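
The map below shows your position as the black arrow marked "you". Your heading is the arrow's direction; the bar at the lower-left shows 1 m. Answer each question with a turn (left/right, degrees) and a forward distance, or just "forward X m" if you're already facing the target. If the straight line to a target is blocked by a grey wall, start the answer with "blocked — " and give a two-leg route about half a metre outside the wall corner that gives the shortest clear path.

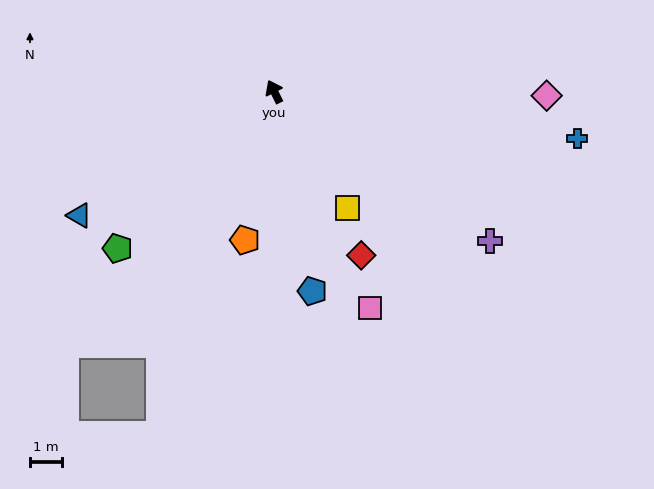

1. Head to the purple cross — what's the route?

turn right 151°, forward 8.1 m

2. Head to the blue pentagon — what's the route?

turn left 164°, forward 6.3 m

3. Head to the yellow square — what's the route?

turn right 174°, forward 4.3 m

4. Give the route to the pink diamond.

turn right 117°, forward 8.4 m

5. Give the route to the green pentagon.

turn left 108°, forward 6.9 m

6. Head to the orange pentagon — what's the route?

turn left 142°, forward 4.7 m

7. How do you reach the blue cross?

turn right 125°, forward 9.5 m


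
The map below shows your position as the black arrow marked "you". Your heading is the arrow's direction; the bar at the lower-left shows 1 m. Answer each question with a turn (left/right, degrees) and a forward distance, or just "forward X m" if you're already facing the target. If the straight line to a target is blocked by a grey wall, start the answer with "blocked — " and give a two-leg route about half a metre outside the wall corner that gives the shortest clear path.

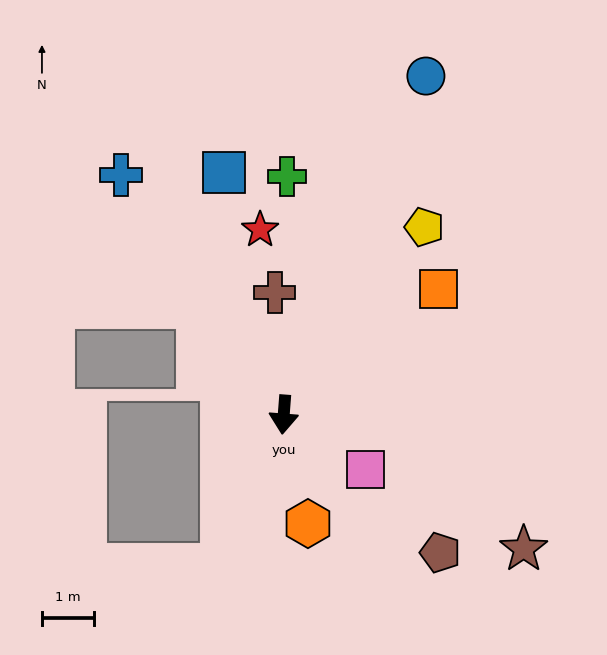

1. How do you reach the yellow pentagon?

turn left 148°, forward 4.5 m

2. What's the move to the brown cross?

turn right 171°, forward 2.3 m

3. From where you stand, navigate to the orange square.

turn left 133°, forward 3.8 m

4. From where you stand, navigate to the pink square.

turn left 61°, forward 1.9 m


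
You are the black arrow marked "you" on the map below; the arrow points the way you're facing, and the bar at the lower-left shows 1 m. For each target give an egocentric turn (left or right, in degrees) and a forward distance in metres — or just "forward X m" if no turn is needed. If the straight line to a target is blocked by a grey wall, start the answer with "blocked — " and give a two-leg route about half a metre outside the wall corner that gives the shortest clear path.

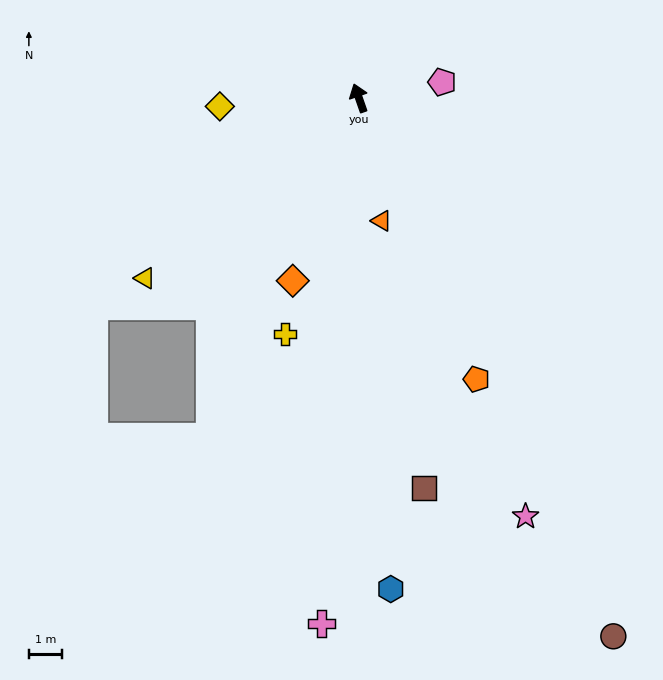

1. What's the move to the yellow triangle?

turn left 111°, forward 8.4 m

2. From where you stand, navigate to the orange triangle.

turn left 171°, forward 3.8 m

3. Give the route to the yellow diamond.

turn left 74°, forward 4.2 m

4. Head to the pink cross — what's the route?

turn left 157°, forward 15.8 m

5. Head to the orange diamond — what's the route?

turn left 141°, forward 5.8 m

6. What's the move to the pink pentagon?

turn right 98°, forward 2.5 m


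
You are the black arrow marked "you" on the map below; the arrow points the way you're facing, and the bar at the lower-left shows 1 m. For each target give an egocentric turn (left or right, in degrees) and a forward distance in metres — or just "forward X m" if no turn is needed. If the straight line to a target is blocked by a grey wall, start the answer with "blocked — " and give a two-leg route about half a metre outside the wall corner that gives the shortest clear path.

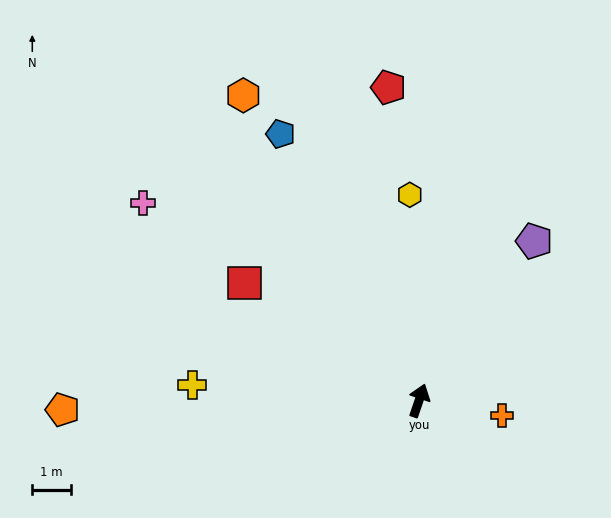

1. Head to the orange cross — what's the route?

turn right 81°, forward 2.2 m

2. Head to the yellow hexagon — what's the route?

turn left 21°, forward 5.4 m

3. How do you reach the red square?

turn left 75°, forward 5.5 m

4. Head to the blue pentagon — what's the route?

turn left 46°, forward 7.8 m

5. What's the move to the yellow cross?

turn left 105°, forward 5.9 m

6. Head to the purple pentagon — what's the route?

turn right 17°, forward 5.1 m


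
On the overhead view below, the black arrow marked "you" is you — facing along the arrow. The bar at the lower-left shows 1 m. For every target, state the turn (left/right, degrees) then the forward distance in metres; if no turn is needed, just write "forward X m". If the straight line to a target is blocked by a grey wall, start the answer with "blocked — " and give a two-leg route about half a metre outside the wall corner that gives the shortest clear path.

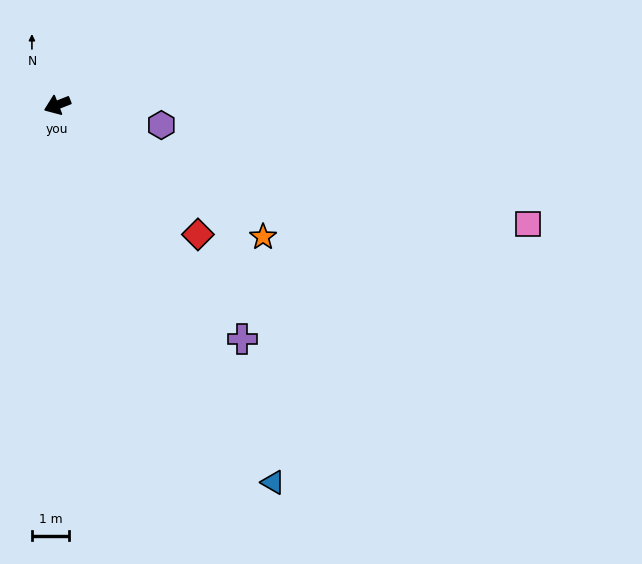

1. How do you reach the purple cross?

turn left 107°, forward 8.1 m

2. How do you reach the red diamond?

turn left 116°, forward 5.2 m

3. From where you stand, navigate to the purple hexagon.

turn left 147°, forward 2.9 m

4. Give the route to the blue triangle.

turn left 98°, forward 11.8 m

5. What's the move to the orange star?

turn left 126°, forward 6.6 m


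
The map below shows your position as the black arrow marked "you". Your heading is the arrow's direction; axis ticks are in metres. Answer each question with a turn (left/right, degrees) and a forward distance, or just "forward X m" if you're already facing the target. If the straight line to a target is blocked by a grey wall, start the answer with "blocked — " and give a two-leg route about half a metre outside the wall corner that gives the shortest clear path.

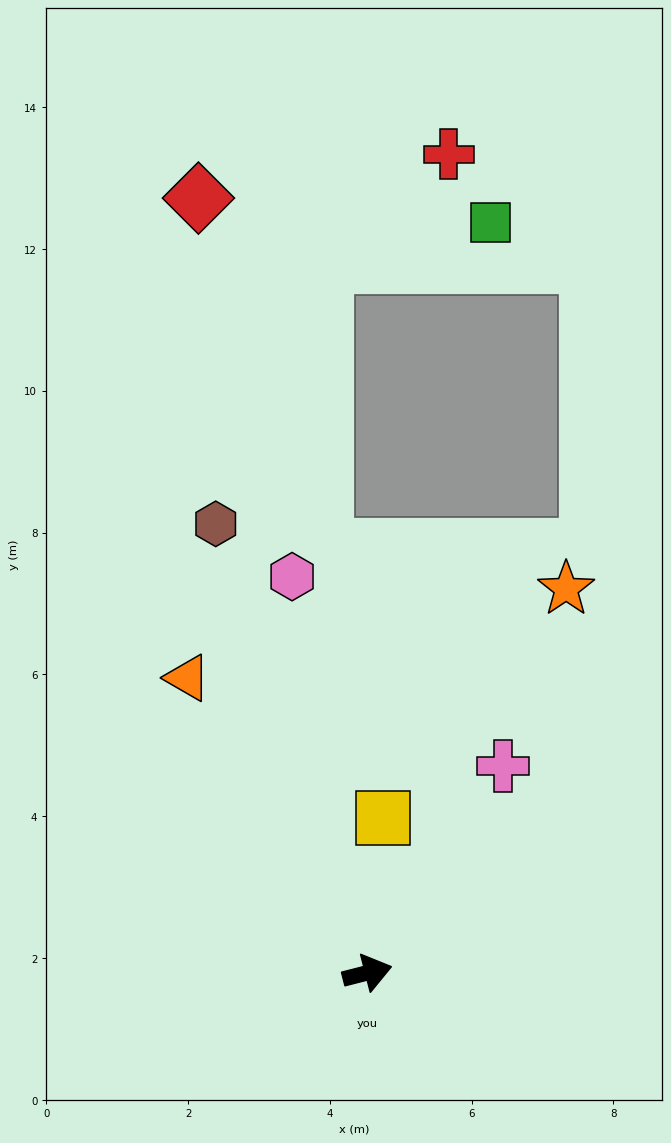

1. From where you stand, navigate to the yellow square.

turn left 70°, forward 2.2 m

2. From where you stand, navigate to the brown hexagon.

turn left 94°, forward 6.7 m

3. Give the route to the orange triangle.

turn left 107°, forward 4.9 m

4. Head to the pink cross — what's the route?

turn left 42°, forward 3.5 m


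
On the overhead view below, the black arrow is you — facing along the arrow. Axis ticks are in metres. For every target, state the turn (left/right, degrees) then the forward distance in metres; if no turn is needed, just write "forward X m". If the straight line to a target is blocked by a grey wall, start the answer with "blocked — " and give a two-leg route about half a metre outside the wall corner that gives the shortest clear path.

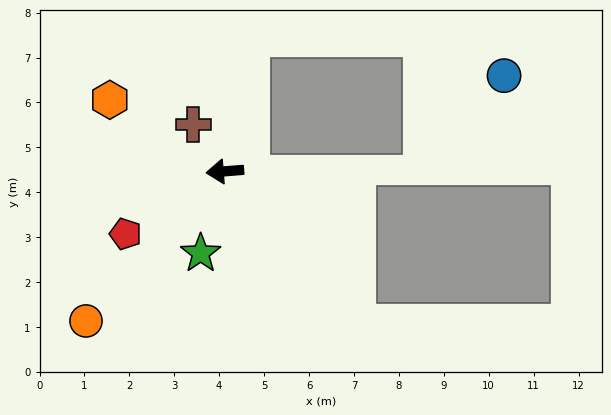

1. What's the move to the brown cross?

turn right 60°, forward 1.3 m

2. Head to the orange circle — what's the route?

turn left 43°, forward 4.5 m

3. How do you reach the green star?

turn left 69°, forward 1.9 m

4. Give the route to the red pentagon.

turn left 28°, forward 2.6 m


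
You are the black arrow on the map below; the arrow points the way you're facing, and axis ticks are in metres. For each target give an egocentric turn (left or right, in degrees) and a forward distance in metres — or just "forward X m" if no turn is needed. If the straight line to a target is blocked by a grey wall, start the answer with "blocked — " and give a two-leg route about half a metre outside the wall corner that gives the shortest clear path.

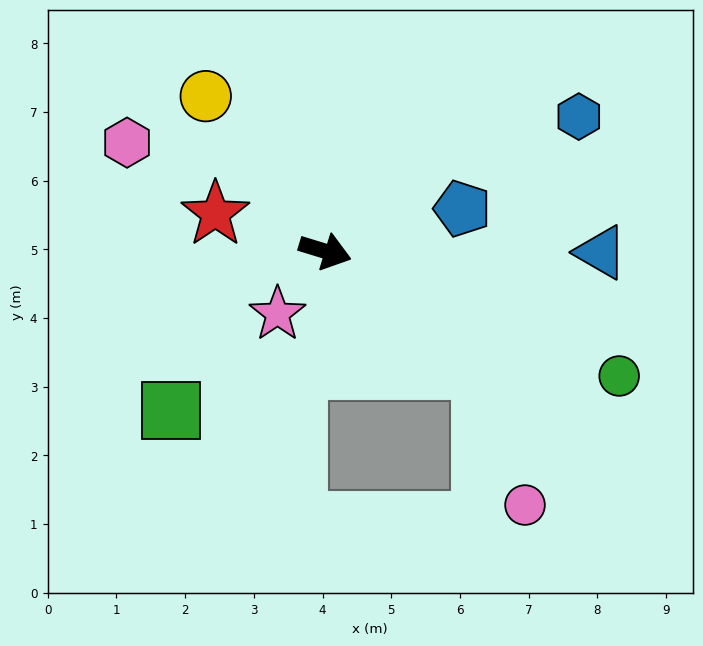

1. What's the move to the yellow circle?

turn left 145°, forward 2.8 m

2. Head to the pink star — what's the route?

turn right 110°, forward 1.1 m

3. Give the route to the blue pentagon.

turn left 34°, forward 2.1 m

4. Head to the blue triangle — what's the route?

turn left 17°, forward 4.0 m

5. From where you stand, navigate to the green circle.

turn right 6°, forward 4.6 m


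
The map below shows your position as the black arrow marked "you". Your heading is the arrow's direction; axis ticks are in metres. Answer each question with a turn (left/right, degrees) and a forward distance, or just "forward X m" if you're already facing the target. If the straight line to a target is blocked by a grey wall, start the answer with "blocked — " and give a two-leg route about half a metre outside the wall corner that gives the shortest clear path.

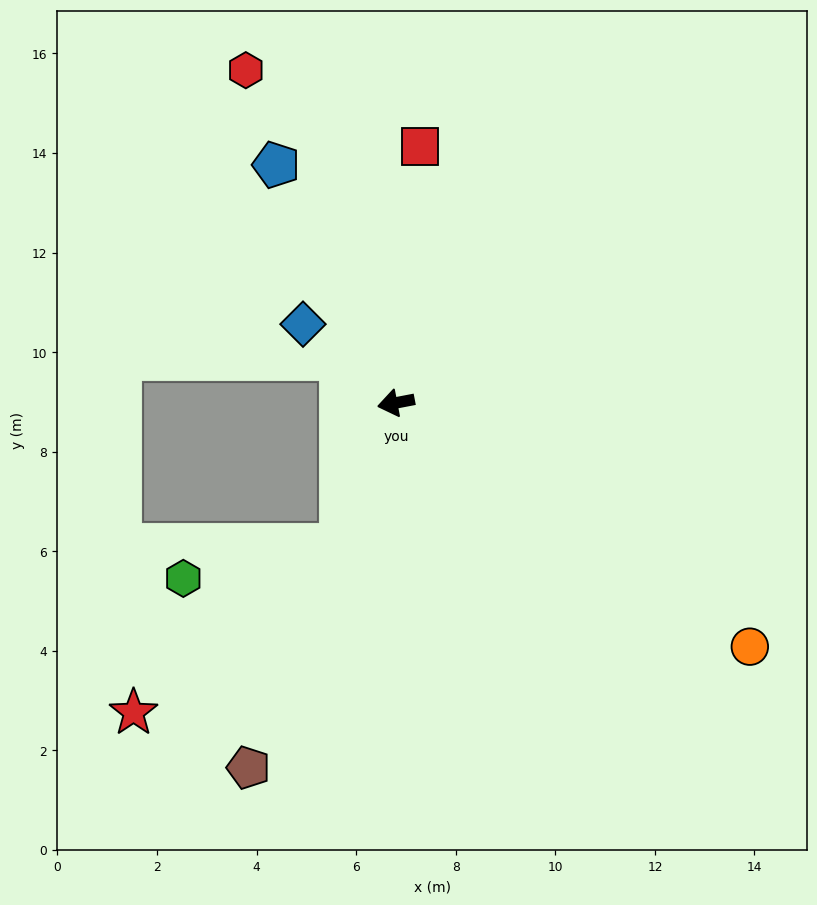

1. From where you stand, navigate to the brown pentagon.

turn left 57°, forward 7.9 m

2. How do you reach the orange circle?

turn left 135°, forward 8.6 m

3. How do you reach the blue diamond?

turn right 51°, forward 2.4 m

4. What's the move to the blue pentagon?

turn right 74°, forward 5.4 m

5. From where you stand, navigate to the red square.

turn right 106°, forward 5.2 m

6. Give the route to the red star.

blocked — turn left 58°, forward 3.1 m, then turn right 30°, forward 5.4 m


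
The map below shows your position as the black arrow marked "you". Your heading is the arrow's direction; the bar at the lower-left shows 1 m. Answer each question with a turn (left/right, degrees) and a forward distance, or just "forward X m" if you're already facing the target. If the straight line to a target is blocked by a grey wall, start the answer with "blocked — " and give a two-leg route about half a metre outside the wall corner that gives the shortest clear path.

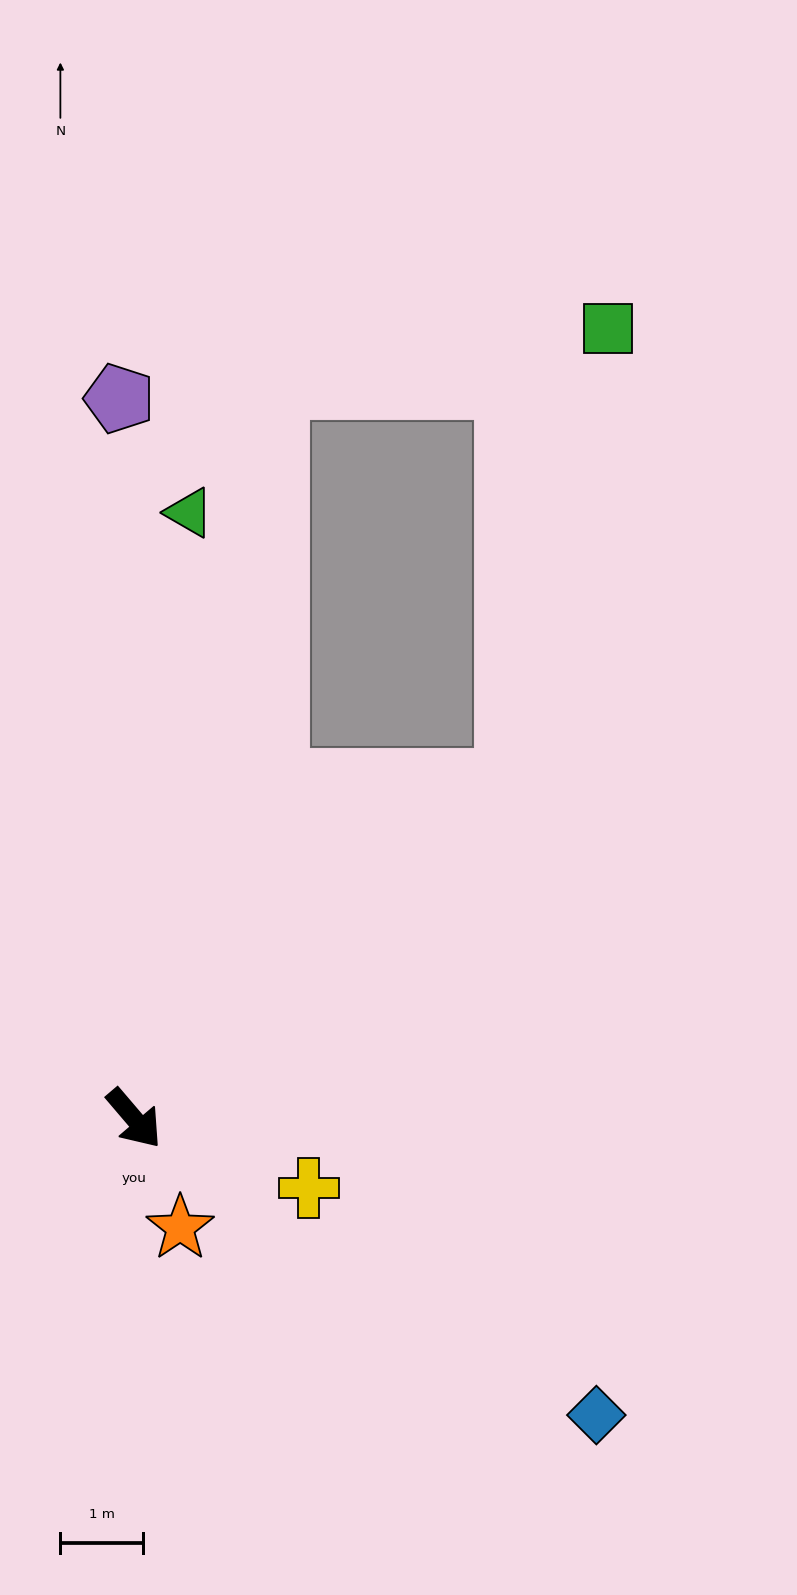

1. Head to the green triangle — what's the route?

turn left 134°, forward 7.4 m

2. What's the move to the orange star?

turn right 18°, forward 1.4 m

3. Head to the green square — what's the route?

blocked — turn left 91°, forward 6.1 m, then turn left 36°, forward 5.6 m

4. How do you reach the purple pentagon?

turn left 141°, forward 8.7 m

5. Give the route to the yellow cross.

turn left 28°, forward 2.3 m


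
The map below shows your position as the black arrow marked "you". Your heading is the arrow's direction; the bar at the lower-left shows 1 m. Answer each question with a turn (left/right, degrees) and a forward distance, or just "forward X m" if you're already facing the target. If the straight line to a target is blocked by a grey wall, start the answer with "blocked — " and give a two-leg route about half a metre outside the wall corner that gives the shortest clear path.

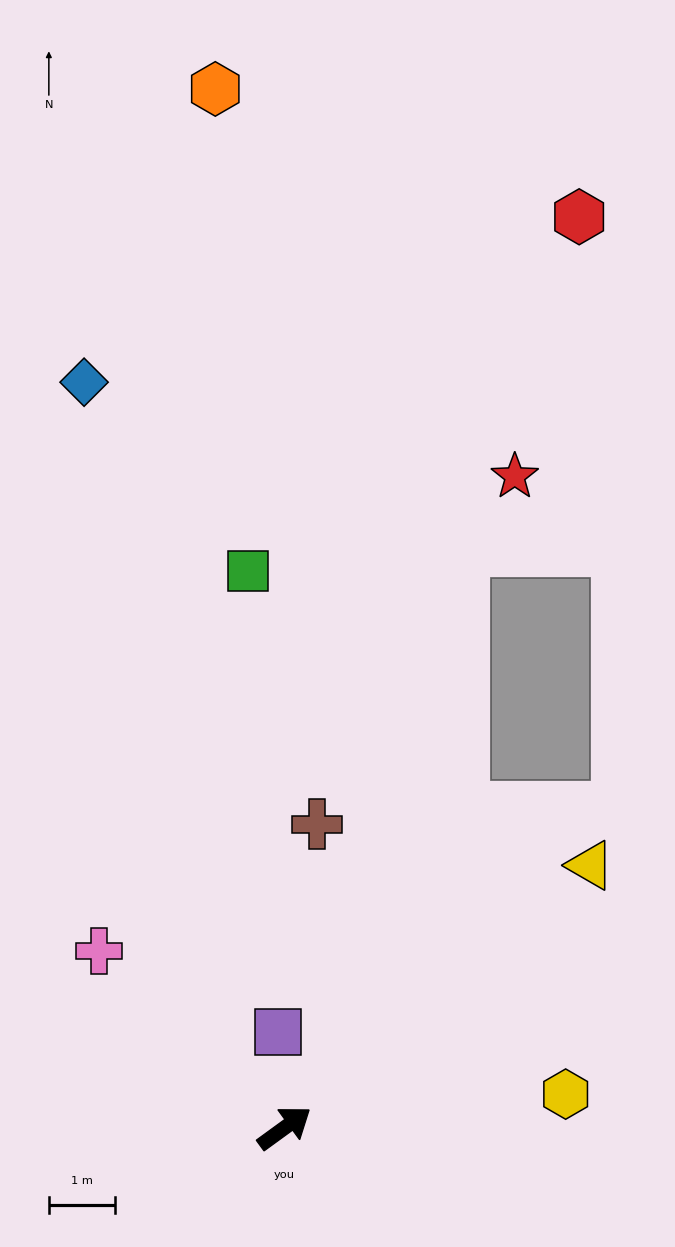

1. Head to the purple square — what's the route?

turn left 58°, forward 1.5 m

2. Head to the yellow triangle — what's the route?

turn left 5°, forward 6.1 m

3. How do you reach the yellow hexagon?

turn right 29°, forward 4.3 m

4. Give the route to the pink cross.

turn left 100°, forward 3.9 m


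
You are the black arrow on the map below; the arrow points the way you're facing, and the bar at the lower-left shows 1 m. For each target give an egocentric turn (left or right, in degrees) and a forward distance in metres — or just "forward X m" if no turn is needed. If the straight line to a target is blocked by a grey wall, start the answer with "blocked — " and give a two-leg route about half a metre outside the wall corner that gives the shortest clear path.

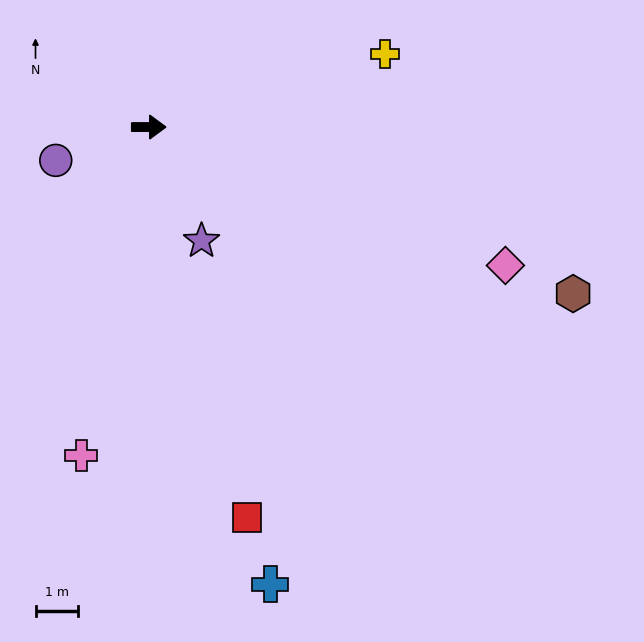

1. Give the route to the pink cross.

turn right 102°, forward 7.9 m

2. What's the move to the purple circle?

turn right 160°, forward 2.3 m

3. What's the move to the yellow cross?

turn left 17°, forward 5.8 m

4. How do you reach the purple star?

turn right 65°, forward 2.9 m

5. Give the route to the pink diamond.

turn right 21°, forward 9.0 m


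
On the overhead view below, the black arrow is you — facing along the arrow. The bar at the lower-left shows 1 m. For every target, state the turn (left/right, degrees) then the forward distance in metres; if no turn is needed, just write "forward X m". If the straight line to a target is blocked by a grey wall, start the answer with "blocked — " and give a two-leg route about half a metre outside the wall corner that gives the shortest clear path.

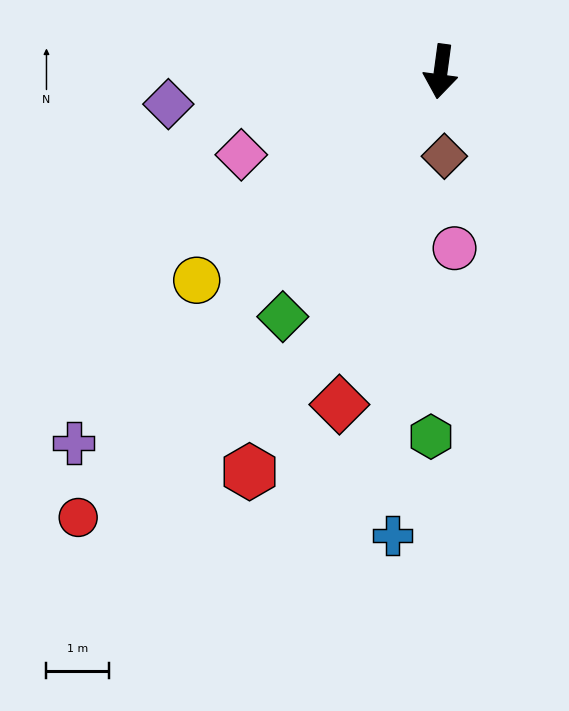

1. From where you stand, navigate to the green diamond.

turn right 25°, forward 4.6 m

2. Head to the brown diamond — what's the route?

turn left 10°, forward 1.4 m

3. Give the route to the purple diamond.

turn right 76°, forward 4.4 m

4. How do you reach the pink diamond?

turn right 60°, forward 3.4 m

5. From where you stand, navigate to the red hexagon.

turn right 18°, forward 7.1 m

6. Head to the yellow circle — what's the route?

turn right 42°, forward 5.1 m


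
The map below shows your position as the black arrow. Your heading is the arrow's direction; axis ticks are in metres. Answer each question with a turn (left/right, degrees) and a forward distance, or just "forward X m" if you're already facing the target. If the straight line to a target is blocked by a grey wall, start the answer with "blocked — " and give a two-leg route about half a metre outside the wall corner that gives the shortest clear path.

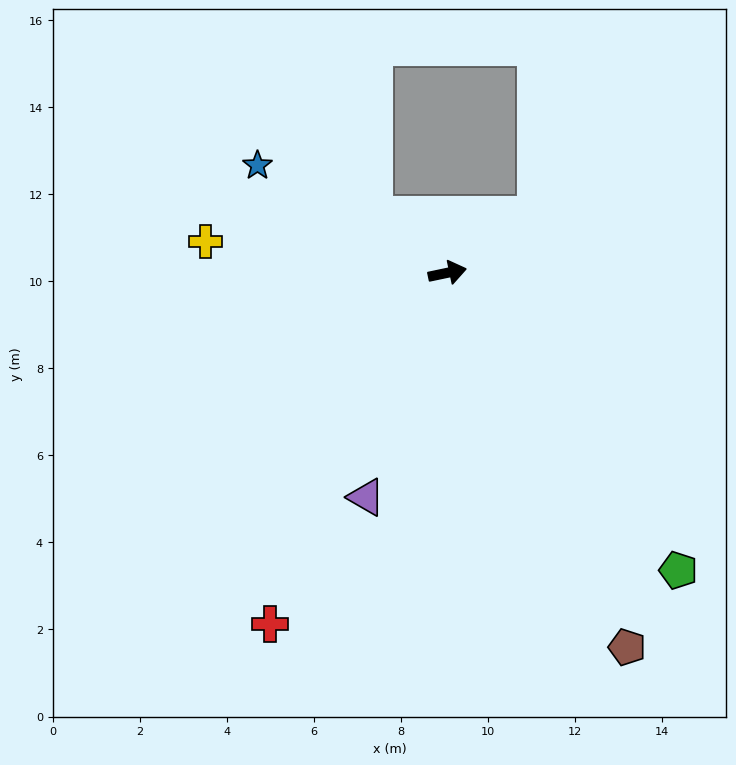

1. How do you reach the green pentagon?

turn right 64°, forward 8.7 m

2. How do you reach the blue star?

turn left 139°, forward 5.0 m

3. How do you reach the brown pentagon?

turn right 76°, forward 9.5 m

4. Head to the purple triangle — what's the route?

turn right 122°, forward 5.5 m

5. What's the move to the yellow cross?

turn left 161°, forward 5.6 m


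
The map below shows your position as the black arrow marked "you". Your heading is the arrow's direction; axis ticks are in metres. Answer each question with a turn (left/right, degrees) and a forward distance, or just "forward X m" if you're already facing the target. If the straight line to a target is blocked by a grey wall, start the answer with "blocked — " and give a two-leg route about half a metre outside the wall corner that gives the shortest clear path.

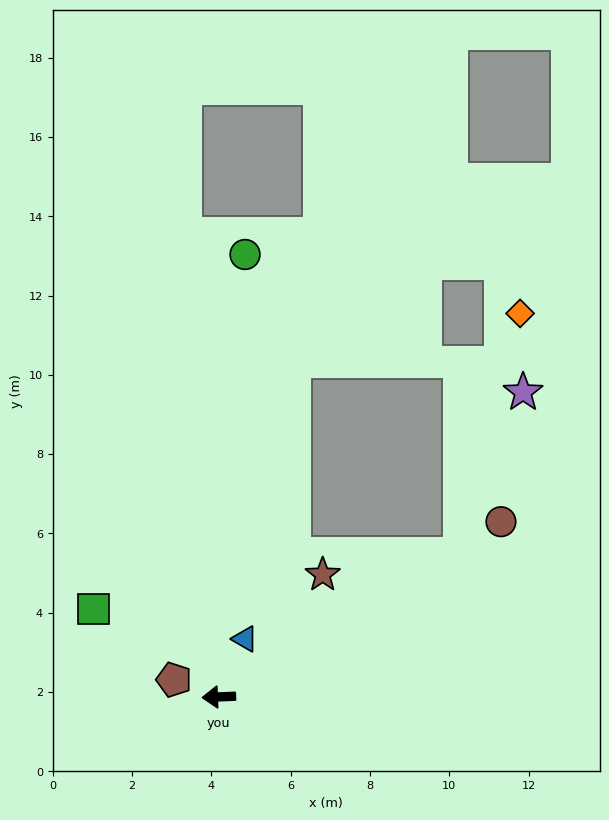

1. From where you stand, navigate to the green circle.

turn right 96°, forward 11.2 m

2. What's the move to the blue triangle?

turn right 117°, forward 1.6 m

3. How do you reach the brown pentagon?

turn right 23°, forward 1.2 m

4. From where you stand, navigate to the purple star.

blocked — turn right 152°, forward 7.1 m, then turn left 38°, forward 4.4 m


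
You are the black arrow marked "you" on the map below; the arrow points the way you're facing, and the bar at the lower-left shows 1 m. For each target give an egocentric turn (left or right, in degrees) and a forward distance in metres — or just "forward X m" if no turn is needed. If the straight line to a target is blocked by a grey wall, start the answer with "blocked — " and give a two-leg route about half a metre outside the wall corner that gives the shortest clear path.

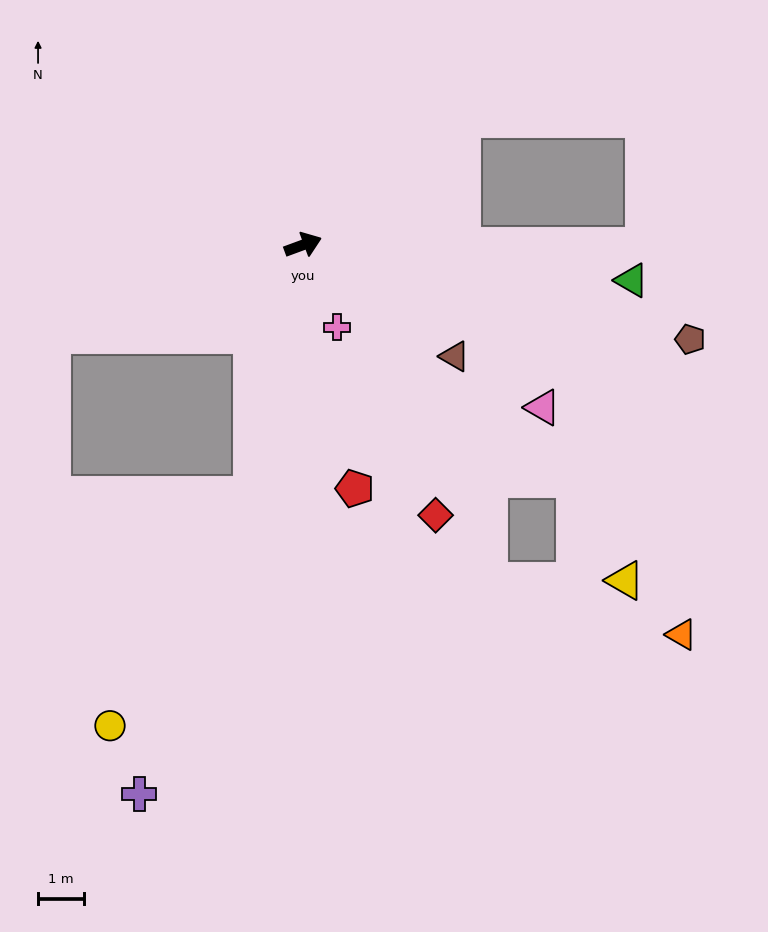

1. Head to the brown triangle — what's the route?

turn right 57°, forward 4.1 m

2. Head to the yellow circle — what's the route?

blocked — turn right 122°, forward 5.6 m, then turn right 20°, forward 5.9 m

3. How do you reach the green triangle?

turn right 26°, forward 7.2 m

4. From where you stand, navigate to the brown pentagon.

turn right 34°, forward 8.7 m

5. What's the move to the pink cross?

turn right 88°, forward 1.9 m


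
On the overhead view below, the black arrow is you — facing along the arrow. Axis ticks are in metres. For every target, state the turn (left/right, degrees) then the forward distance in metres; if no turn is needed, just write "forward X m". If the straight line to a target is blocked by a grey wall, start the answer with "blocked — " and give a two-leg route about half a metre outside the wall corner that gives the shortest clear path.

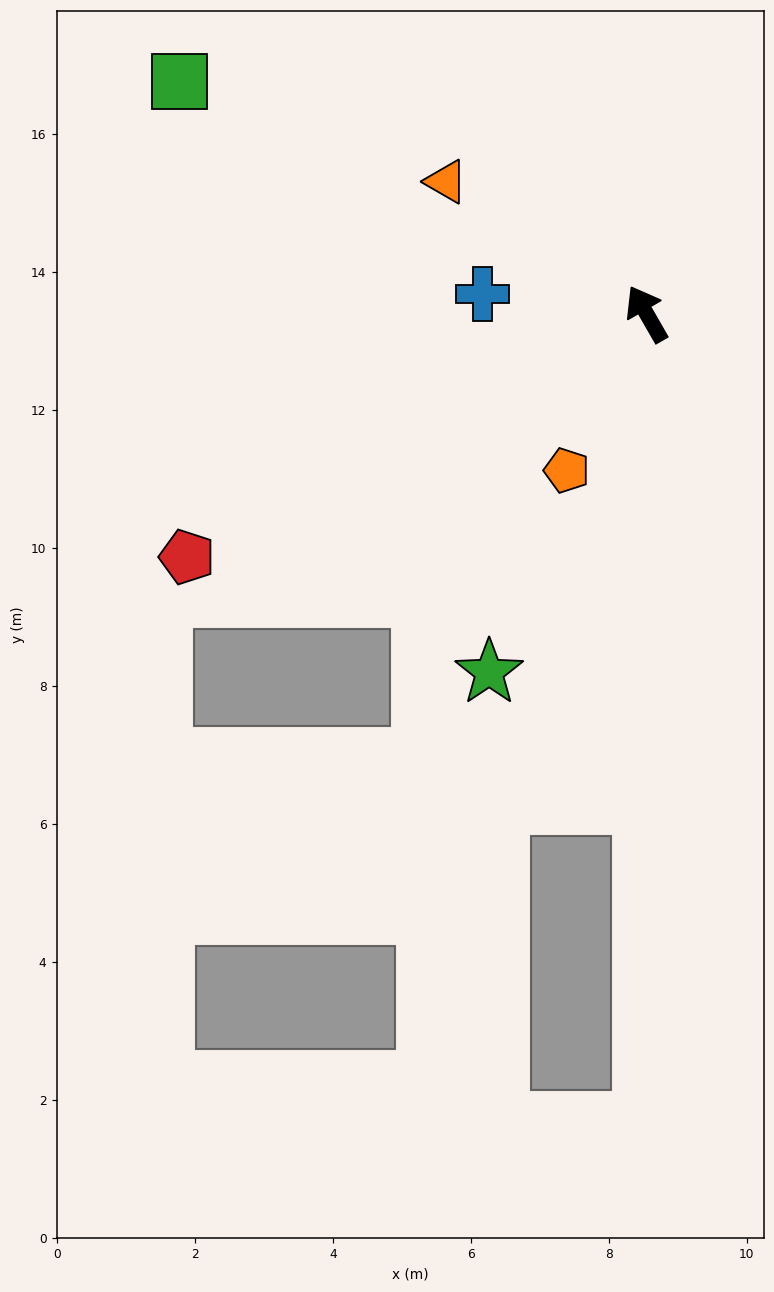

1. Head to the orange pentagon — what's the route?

turn left 123°, forward 2.5 m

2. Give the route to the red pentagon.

turn left 88°, forward 7.5 m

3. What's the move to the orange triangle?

turn left 27°, forward 3.5 m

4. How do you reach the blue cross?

turn left 53°, forward 2.4 m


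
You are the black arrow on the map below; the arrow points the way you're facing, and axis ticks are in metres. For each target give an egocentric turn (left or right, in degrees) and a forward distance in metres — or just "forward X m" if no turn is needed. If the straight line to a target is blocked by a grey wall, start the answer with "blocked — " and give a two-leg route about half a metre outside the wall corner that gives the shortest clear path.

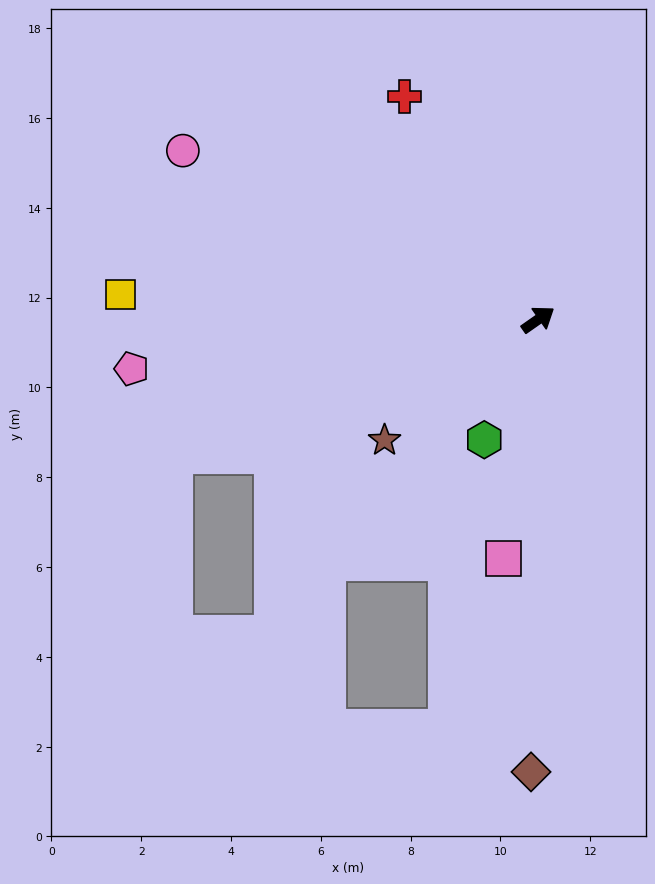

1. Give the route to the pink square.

turn right 133°, forward 5.4 m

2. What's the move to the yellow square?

turn left 142°, forward 9.3 m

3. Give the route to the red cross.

turn left 86°, forward 5.8 m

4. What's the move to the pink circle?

turn left 120°, forward 8.8 m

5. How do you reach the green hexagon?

turn right 149°, forward 2.9 m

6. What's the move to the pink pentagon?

turn left 152°, forward 9.1 m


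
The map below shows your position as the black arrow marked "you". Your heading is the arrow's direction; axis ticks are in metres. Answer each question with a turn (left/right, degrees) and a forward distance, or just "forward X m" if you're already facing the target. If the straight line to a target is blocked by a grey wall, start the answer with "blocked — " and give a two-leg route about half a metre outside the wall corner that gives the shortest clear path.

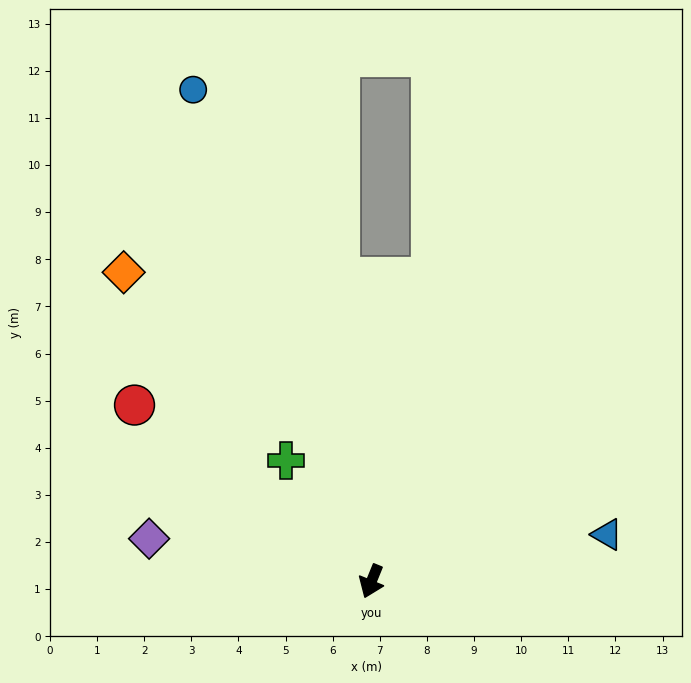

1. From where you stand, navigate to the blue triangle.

turn left 123°, forward 5.1 m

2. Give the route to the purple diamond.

turn right 79°, forward 4.8 m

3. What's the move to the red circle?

turn right 105°, forward 6.3 m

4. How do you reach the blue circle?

turn right 138°, forward 11.1 m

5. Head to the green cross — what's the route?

turn right 123°, forward 3.1 m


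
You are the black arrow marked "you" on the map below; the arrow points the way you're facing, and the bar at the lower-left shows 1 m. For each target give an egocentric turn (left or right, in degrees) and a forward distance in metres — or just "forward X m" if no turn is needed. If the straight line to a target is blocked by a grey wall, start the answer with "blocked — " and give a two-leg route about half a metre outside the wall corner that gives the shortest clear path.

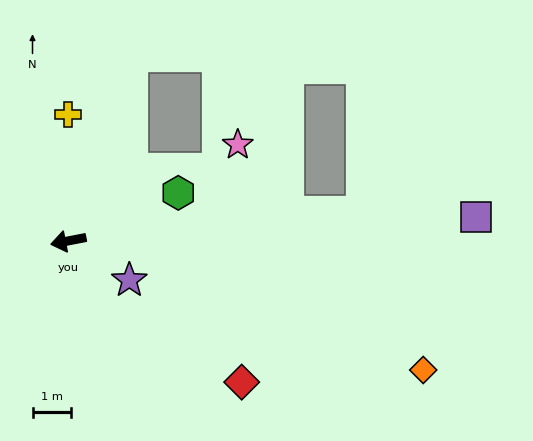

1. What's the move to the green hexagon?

turn right 167°, forward 3.1 m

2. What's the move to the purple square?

turn left 172°, forward 10.5 m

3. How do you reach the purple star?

turn left 136°, forward 1.9 m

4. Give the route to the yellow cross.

turn right 101°, forward 3.3 m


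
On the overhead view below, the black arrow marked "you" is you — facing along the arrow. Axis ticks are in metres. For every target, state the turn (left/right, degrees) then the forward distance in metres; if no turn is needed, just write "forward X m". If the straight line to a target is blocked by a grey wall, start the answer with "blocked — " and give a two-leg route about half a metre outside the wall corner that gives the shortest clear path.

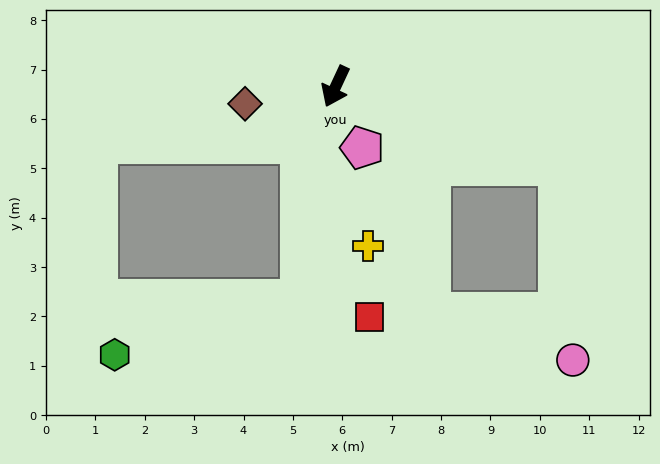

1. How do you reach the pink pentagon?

turn left 48°, forward 1.4 m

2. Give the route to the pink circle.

blocked — turn left 96°, forward 4.8 m, then turn right 67°, forward 4.0 m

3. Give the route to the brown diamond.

turn right 54°, forward 1.9 m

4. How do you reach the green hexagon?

blocked — turn left 16°, forward 4.4 m, then turn right 65°, forward 3.9 m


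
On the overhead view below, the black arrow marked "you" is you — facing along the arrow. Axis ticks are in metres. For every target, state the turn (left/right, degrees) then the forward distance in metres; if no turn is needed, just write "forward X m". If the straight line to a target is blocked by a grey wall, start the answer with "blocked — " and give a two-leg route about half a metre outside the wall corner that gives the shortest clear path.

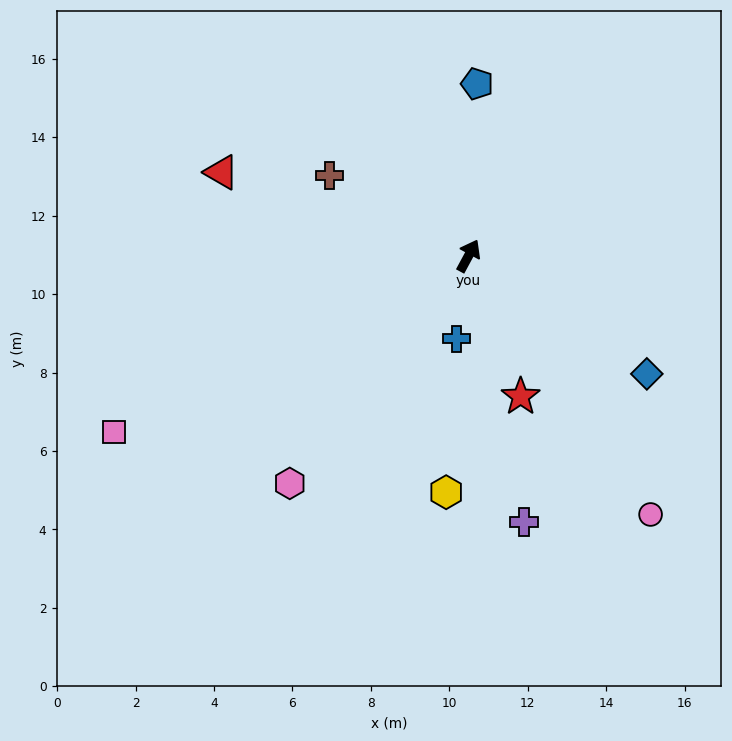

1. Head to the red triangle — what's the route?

turn left 100°, forward 6.7 m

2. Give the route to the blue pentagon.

turn left 26°, forward 4.4 m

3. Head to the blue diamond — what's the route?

turn right 95°, forward 5.5 m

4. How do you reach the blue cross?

turn right 160°, forward 2.1 m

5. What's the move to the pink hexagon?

turn left 170°, forward 7.4 m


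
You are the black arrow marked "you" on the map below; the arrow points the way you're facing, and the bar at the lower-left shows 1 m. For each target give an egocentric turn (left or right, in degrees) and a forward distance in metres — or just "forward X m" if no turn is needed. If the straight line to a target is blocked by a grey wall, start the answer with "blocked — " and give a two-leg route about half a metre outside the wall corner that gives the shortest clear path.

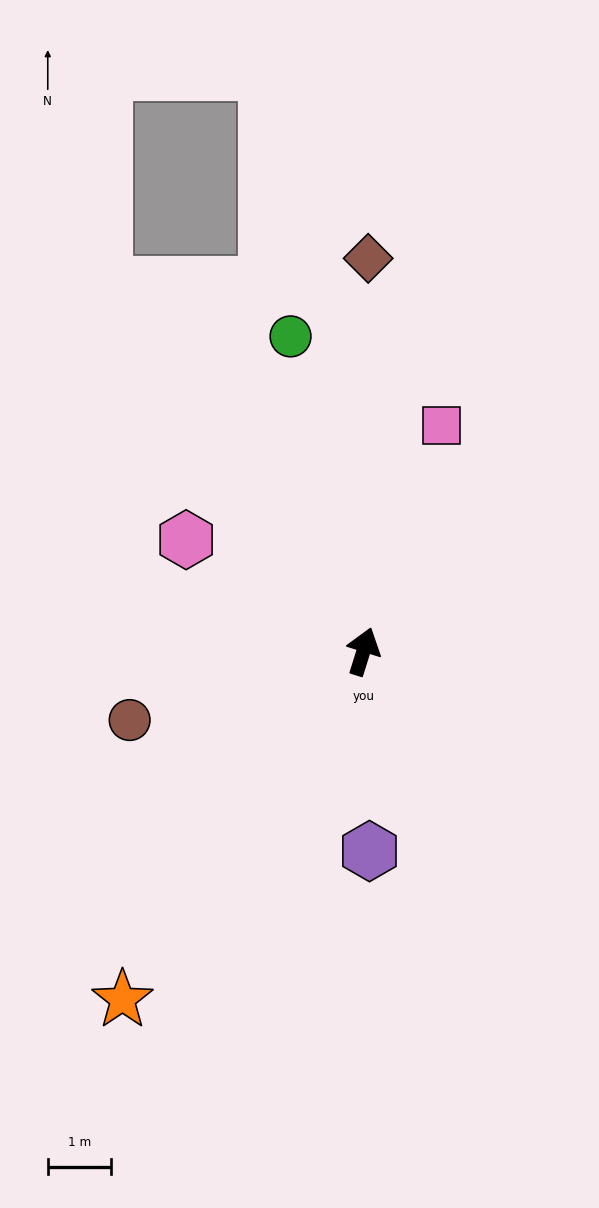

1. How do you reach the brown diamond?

turn left 17°, forward 6.2 m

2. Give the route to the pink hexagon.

turn left 75°, forward 3.3 m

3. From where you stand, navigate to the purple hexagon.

turn right 161°, forward 3.1 m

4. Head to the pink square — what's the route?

forward 3.8 m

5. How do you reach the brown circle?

turn left 124°, forward 3.8 m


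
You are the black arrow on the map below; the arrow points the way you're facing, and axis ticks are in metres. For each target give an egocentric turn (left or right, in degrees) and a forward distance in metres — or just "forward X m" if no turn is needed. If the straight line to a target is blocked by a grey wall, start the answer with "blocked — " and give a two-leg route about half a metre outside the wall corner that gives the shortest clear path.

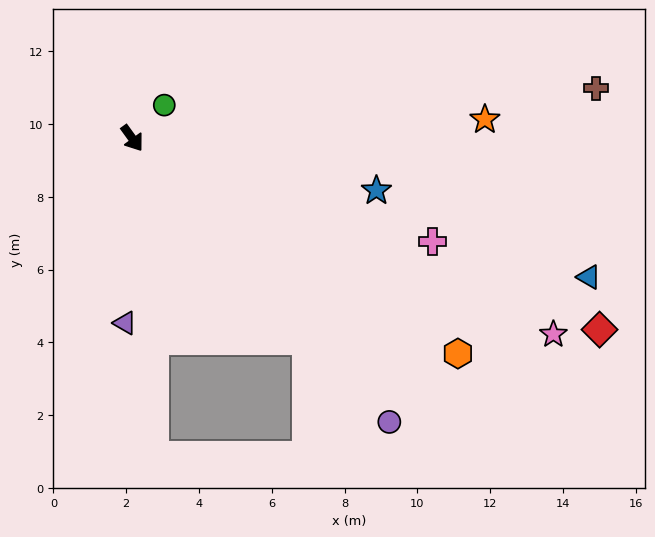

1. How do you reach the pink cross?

turn left 35°, forward 8.7 m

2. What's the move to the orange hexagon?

turn left 21°, forward 10.7 m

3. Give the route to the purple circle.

turn left 6°, forward 10.5 m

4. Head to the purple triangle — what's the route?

turn right 38°, forward 5.1 m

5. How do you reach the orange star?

turn left 57°, forward 9.7 m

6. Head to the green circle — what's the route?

turn left 100°, forward 1.3 m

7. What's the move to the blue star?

turn left 42°, forward 6.9 m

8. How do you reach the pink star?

turn left 29°, forward 12.8 m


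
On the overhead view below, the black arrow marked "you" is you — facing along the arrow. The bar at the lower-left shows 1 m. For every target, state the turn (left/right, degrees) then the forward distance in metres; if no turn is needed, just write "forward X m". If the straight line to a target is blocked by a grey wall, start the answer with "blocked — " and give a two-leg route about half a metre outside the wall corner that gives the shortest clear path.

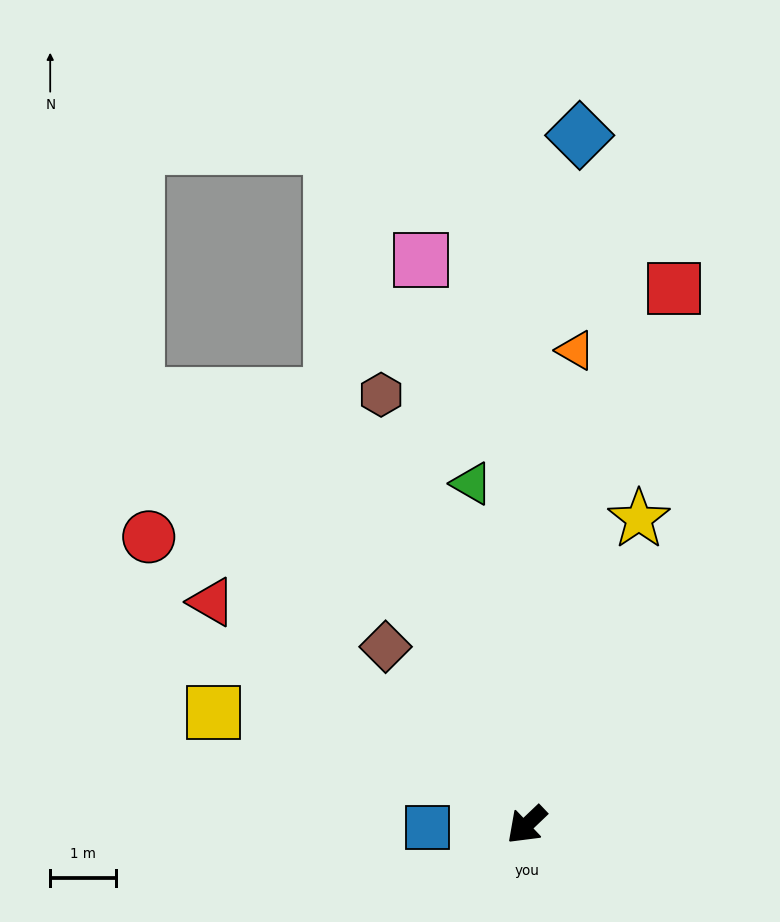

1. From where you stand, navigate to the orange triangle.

turn right 140°, forward 7.3 m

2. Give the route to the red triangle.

turn right 79°, forward 5.9 m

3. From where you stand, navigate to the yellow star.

turn right 154°, forward 5.0 m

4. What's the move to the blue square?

turn right 42°, forward 1.5 m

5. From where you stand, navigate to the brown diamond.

turn right 95°, forward 3.5 m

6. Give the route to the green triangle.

turn right 125°, forward 5.3 m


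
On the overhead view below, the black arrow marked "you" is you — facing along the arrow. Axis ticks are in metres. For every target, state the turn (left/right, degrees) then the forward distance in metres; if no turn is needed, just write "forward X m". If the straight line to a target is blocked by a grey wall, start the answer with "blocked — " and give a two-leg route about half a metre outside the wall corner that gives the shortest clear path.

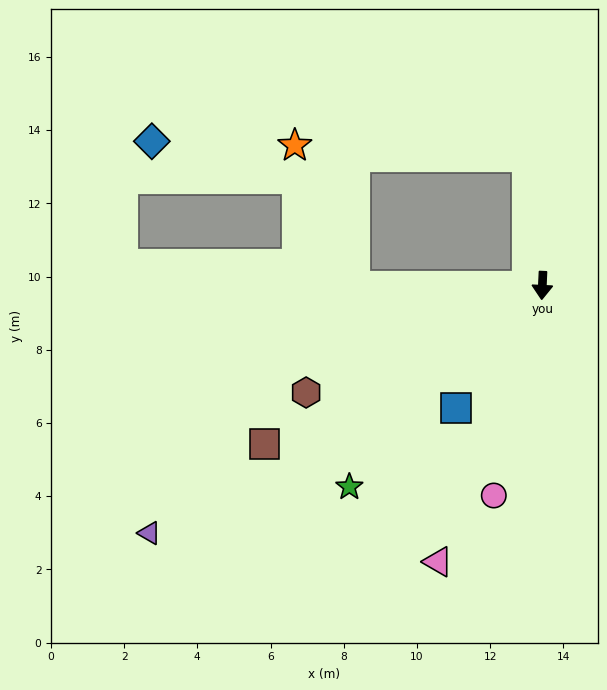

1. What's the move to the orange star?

blocked — turn right 87°, forward 5.1 m, then turn right 67°, forward 4.2 m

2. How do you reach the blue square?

turn right 33°, forward 4.1 m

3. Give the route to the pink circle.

turn right 10°, forward 5.9 m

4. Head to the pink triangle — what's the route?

turn right 18°, forward 8.1 m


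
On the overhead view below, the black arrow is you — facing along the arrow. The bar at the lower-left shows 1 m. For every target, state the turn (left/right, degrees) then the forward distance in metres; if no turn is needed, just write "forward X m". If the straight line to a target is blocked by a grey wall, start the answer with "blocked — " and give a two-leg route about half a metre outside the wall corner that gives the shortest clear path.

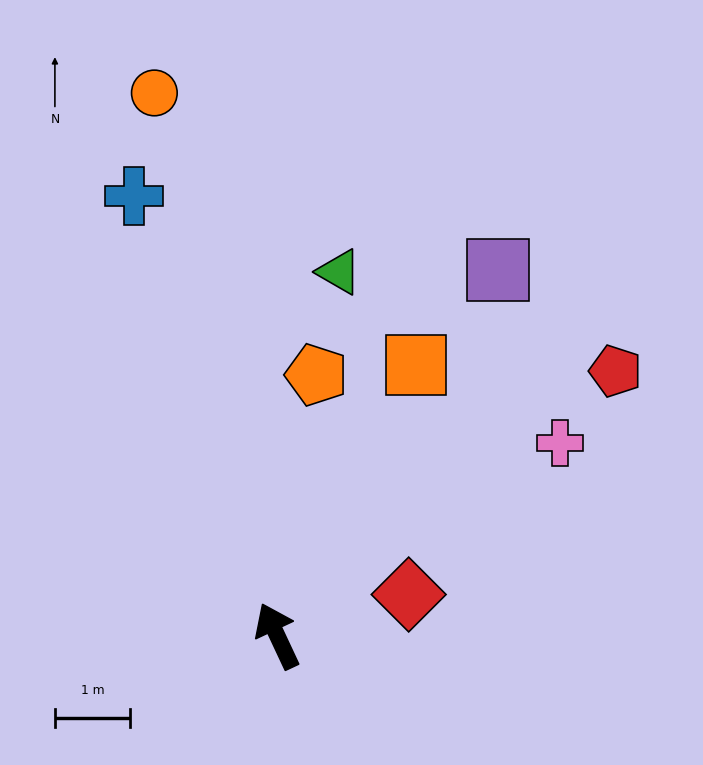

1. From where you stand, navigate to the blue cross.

turn right 7°, forward 6.2 m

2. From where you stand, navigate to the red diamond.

turn right 98°, forward 1.8 m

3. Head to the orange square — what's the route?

turn right 52°, forward 4.0 m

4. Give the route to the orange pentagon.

turn right 34°, forward 3.5 m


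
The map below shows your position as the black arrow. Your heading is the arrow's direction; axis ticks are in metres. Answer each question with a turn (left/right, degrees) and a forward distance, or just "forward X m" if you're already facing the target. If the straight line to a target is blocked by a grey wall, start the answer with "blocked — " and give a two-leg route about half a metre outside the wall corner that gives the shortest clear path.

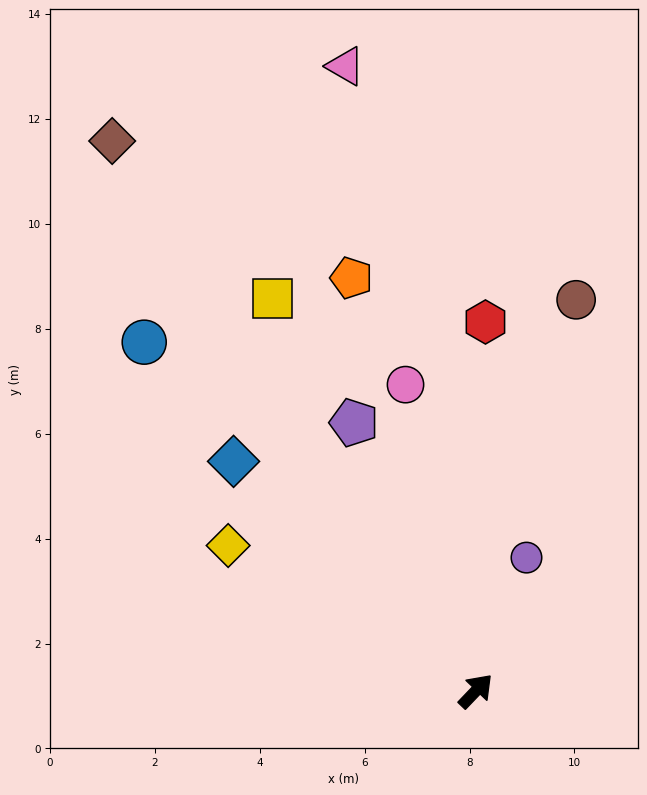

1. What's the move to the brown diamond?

turn left 77°, forward 12.6 m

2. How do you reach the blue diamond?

turn left 90°, forward 6.4 m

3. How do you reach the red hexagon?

turn left 42°, forward 7.0 m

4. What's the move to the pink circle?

turn left 57°, forward 6.0 m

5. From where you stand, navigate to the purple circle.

turn left 23°, forward 2.7 m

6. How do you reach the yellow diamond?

turn left 103°, forward 5.5 m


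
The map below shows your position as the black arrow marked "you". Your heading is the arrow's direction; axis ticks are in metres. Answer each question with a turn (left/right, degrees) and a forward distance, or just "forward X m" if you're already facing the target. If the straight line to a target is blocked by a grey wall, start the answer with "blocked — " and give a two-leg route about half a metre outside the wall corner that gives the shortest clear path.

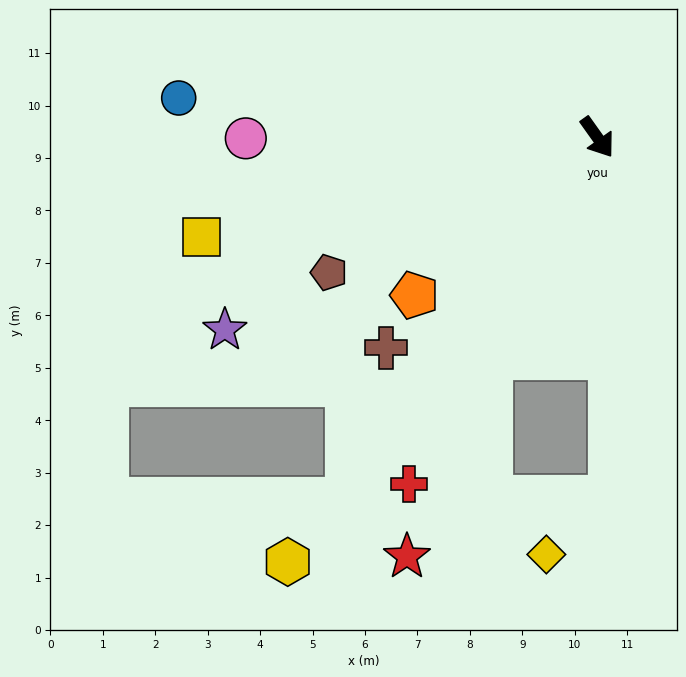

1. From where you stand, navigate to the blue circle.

turn right 131°, forward 8.0 m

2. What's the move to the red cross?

turn right 64°, forward 7.5 m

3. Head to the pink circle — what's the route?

turn right 125°, forward 6.7 m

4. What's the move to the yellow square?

turn right 111°, forward 7.8 m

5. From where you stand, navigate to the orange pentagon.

turn right 85°, forward 4.6 m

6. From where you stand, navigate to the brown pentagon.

turn right 99°, forward 5.7 m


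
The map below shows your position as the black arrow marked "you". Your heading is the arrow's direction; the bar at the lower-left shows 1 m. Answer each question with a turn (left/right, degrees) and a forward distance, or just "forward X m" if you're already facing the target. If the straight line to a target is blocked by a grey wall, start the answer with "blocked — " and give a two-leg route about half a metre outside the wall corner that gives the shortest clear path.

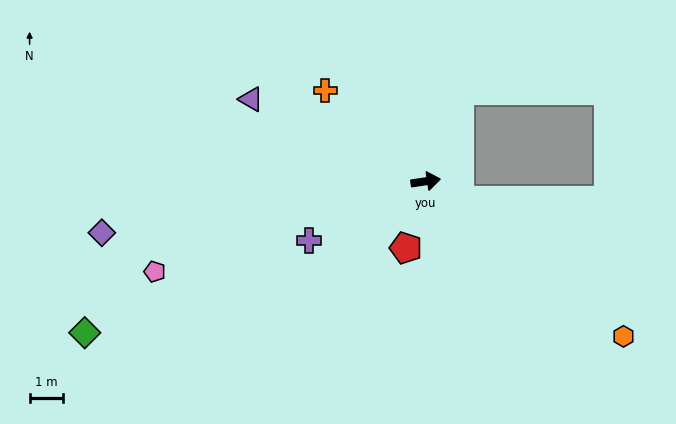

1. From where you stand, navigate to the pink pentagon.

turn right 170°, forward 8.5 m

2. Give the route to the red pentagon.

turn right 115°, forward 2.1 m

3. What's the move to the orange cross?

turn left 129°, forward 4.0 m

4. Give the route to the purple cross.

turn right 162°, forward 3.9 m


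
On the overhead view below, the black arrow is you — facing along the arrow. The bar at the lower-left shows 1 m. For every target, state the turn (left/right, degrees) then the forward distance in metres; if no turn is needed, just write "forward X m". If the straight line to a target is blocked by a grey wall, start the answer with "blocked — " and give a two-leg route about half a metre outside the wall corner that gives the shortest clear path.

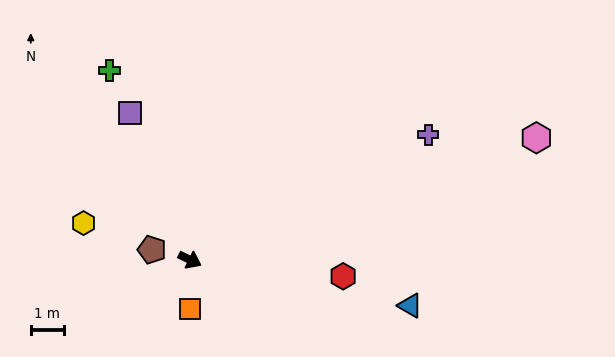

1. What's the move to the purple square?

turn left 138°, forward 4.8 m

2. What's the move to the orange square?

turn right 63°, forward 1.5 m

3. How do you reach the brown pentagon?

turn right 169°, forward 1.2 m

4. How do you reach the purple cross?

turn left 54°, forward 8.1 m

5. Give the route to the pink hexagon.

turn left 46°, forward 11.1 m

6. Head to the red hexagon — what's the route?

turn left 20°, forward 4.6 m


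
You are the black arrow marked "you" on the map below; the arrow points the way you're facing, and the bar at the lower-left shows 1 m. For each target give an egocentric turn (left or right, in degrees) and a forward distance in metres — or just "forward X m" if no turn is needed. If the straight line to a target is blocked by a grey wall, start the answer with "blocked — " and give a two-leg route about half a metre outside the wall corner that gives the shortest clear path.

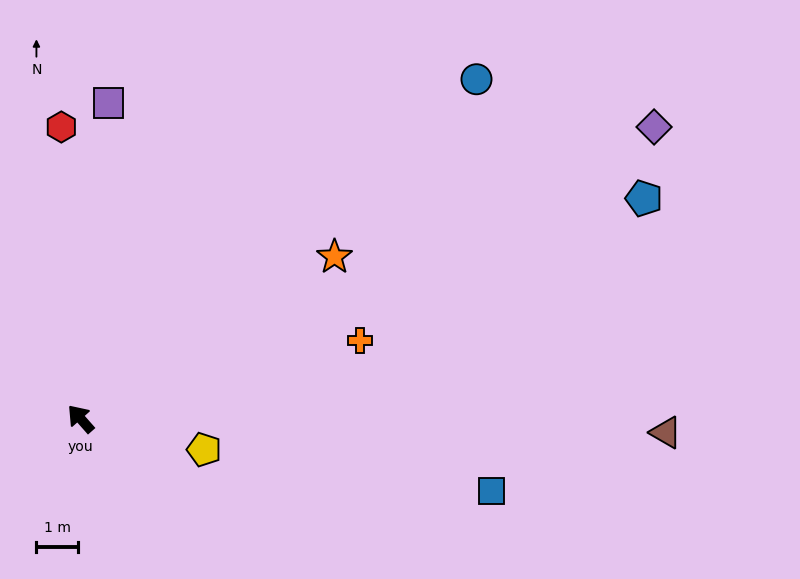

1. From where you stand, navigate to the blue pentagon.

turn right 110°, forward 14.4 m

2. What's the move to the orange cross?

turn right 116°, forward 6.9 m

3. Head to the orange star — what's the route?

turn right 99°, forward 7.2 m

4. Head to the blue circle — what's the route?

turn right 91°, forward 12.4 m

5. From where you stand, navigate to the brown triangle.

turn right 133°, forward 13.9 m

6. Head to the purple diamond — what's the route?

turn right 104°, forward 15.3 m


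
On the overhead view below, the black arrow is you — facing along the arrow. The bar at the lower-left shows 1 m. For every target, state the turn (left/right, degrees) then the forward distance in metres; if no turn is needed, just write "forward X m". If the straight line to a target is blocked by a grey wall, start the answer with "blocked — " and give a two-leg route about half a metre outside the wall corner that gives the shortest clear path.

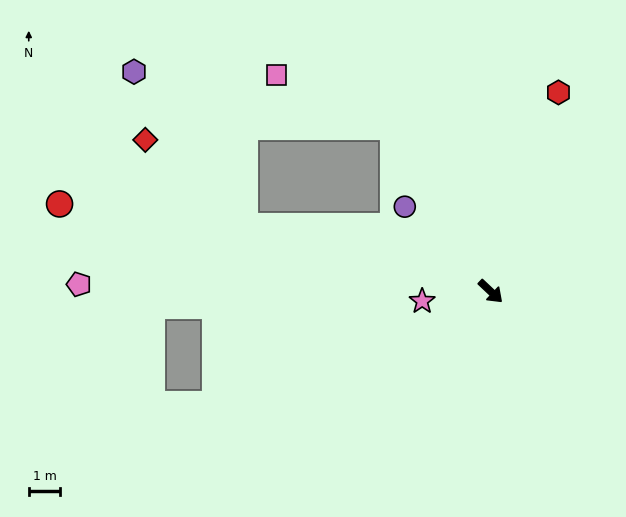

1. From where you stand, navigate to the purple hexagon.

blocked — turn right 152°, forward 8.1 m, then turn right 39°, forward 6.0 m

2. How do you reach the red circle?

turn right 148°, forward 14.0 m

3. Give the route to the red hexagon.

turn left 115°, forward 6.7 m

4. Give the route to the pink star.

turn right 129°, forward 2.2 m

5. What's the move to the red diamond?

blocked — turn right 152°, forward 8.1 m, then turn right 25°, forward 4.2 m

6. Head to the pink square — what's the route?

blocked — turn left 164°, forward 6.1 m, then turn left 35°, forward 4.0 m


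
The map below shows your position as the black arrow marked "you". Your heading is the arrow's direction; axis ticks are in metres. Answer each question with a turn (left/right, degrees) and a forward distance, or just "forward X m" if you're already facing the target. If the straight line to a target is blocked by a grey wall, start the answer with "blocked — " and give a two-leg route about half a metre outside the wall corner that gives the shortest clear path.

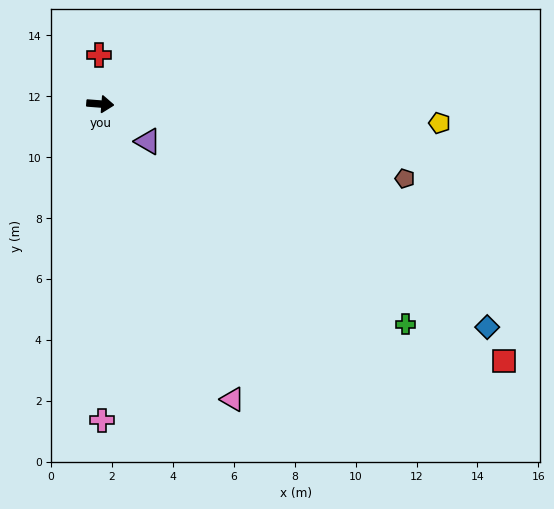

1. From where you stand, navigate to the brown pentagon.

turn right 9°, forward 10.3 m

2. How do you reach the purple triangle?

turn right 34°, forward 2.0 m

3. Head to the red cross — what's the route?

turn left 96°, forward 1.6 m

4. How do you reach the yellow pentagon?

forward 11.2 m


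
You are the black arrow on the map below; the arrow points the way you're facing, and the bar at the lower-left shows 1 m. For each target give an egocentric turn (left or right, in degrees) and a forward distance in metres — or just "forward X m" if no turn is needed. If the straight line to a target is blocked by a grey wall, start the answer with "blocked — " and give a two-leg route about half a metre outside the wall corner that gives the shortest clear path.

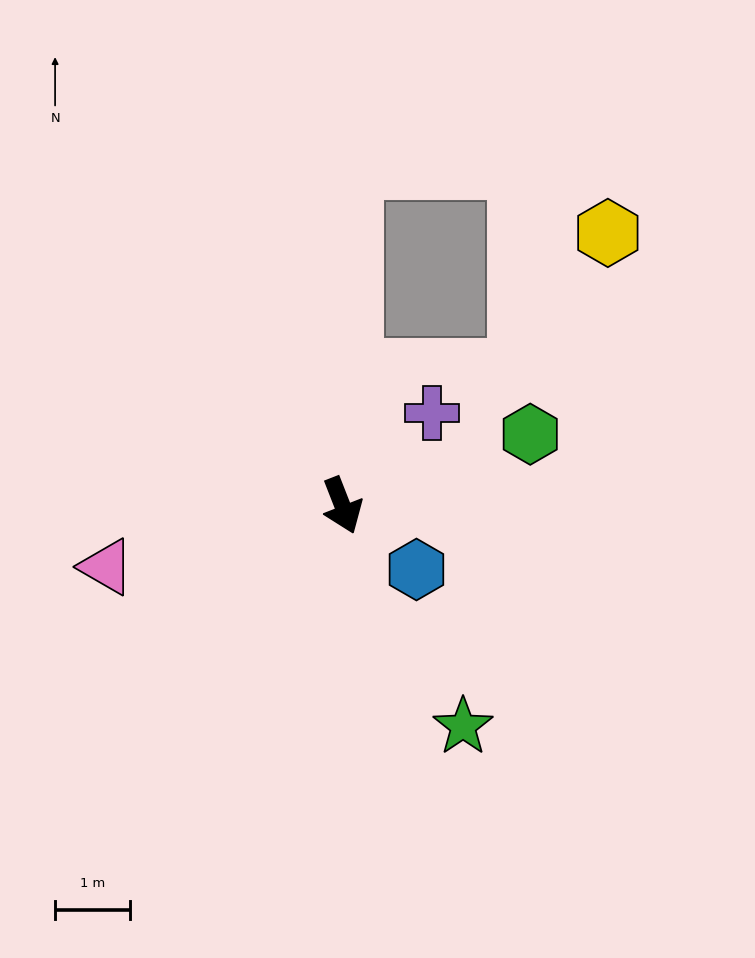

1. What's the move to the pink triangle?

turn right 97°, forward 3.3 m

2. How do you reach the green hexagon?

turn left 89°, forward 2.7 m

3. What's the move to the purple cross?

turn left 115°, forward 1.7 m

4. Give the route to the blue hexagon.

turn left 28°, forward 1.3 m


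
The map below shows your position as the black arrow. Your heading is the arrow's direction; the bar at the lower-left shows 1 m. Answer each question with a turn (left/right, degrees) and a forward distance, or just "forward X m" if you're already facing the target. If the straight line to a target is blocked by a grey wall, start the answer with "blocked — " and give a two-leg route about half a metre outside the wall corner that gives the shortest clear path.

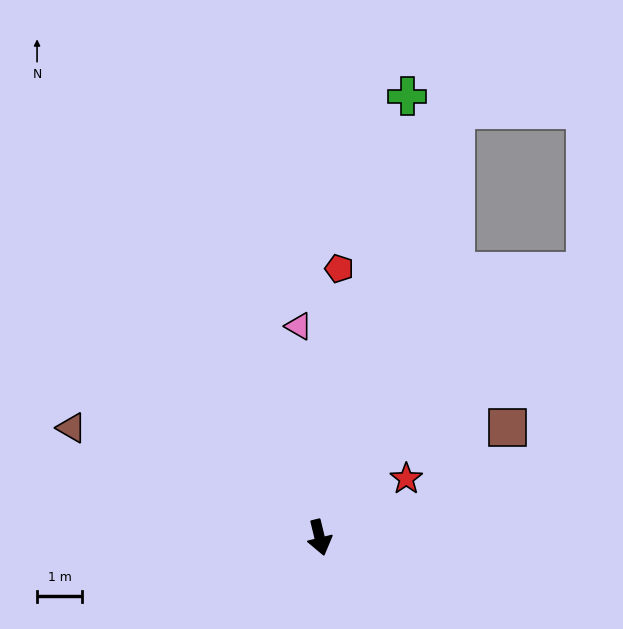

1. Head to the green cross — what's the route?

turn left 155°, forward 9.9 m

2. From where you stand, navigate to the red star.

turn left 110°, forward 2.3 m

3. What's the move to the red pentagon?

turn left 162°, forward 5.9 m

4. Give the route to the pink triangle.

turn left 172°, forward 4.7 m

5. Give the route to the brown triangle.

turn right 128°, forward 6.0 m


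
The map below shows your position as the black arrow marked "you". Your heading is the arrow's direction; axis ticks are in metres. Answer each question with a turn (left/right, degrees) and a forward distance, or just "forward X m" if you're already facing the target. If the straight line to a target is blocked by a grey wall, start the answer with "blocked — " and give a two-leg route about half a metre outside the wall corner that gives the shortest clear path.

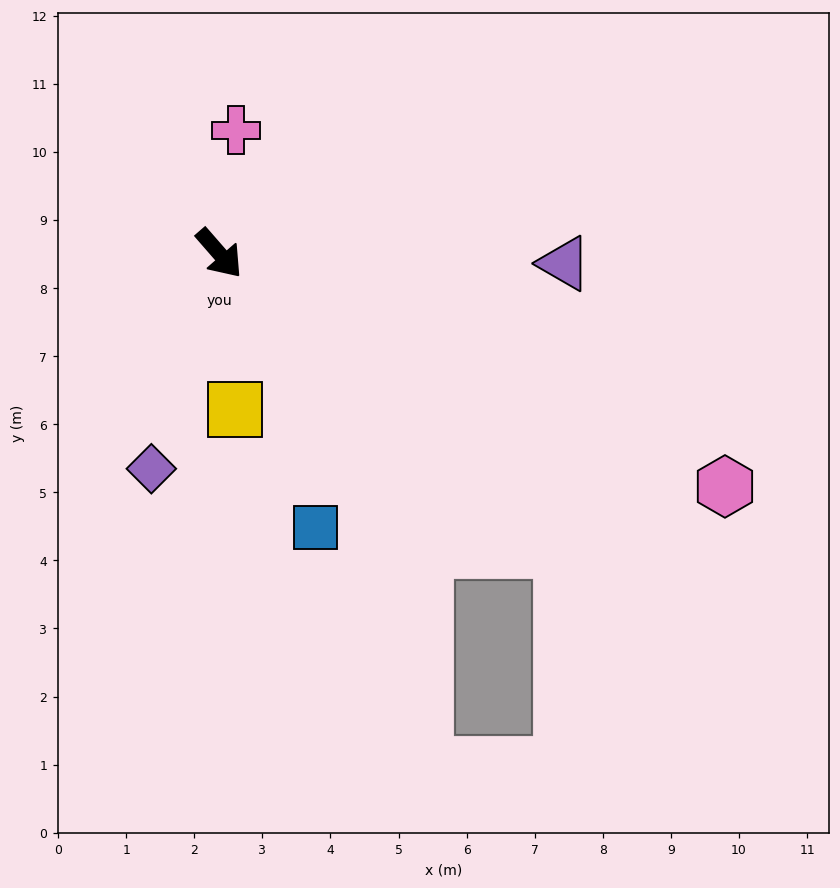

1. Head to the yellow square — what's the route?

turn right 35°, forward 2.3 m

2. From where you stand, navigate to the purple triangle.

turn left 47°, forward 5.1 m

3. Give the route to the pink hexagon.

turn left 24°, forward 8.2 m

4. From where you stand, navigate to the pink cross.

turn left 131°, forward 1.8 m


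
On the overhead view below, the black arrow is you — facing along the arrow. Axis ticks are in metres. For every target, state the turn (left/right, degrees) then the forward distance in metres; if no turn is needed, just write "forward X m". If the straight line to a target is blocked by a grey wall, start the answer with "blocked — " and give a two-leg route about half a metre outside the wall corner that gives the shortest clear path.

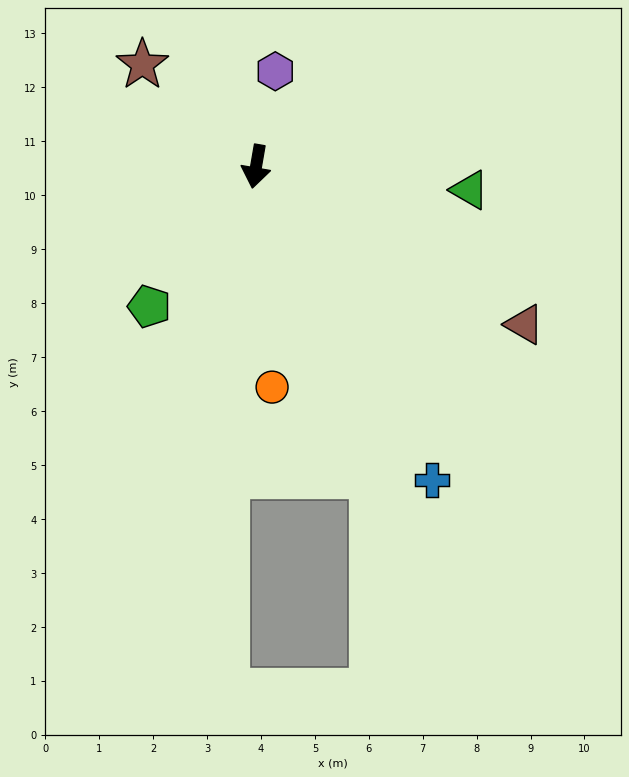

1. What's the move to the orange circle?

turn left 14°, forward 4.1 m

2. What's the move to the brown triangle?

turn left 69°, forward 5.8 m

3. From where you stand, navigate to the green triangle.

turn left 94°, forward 4.0 m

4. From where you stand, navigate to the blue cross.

turn left 39°, forward 6.7 m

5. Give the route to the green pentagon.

turn right 28°, forward 3.3 m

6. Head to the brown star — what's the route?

turn right 122°, forward 2.8 m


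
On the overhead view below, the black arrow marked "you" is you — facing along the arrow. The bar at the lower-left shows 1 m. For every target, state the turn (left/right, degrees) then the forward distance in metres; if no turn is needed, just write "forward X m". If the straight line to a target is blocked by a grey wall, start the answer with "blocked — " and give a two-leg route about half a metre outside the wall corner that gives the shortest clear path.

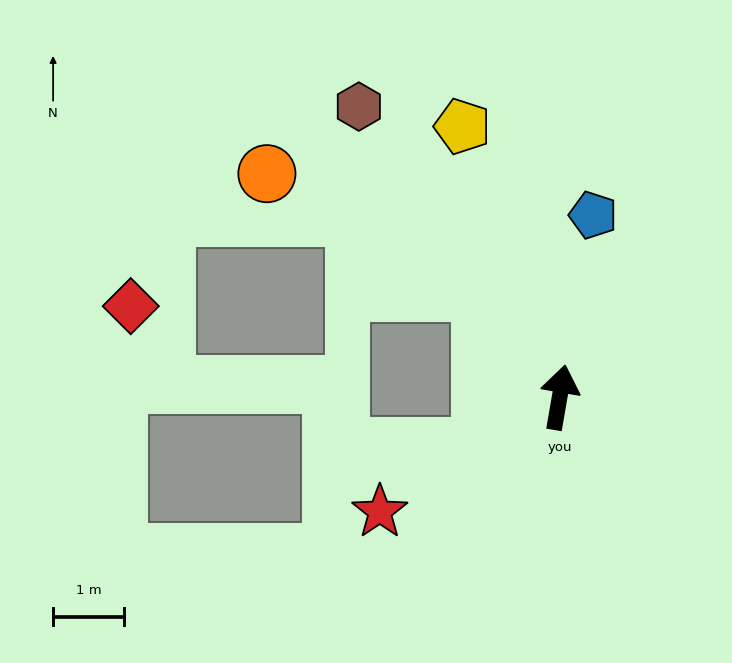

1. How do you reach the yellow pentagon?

turn left 30°, forward 4.1 m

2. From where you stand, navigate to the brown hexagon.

turn left 44°, forward 5.0 m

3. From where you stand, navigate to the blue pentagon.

forward 2.6 m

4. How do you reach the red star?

turn left 132°, forward 3.0 m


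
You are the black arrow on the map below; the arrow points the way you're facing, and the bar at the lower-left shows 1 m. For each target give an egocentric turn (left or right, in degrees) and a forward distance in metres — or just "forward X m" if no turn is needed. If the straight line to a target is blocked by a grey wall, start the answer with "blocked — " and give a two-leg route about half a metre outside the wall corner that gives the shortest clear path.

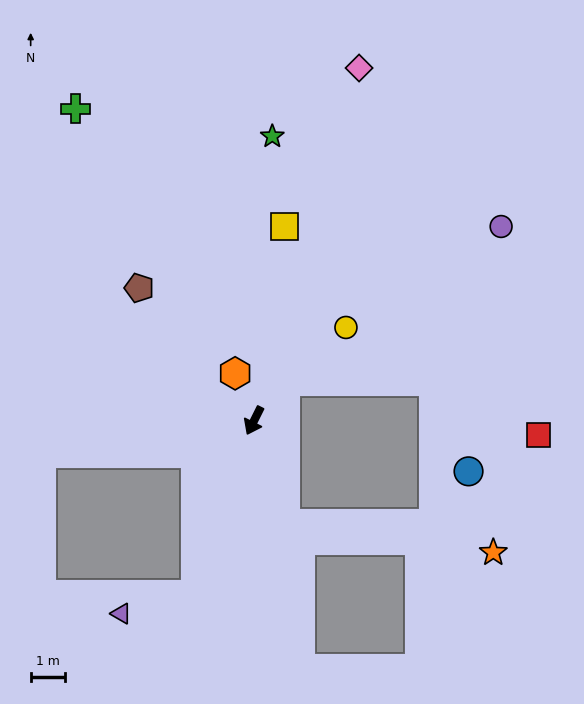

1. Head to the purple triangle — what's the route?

blocked — turn left 8°, forward 5.3 m, then turn right 58°, forward 2.2 m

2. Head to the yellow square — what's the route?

turn right 163°, forward 5.7 m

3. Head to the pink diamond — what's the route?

turn right 170°, forward 10.7 m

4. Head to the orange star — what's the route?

blocked — turn left 43°, forward 3.1 m, then turn left 65°, forward 6.1 m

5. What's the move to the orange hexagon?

turn right 132°, forward 1.5 m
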